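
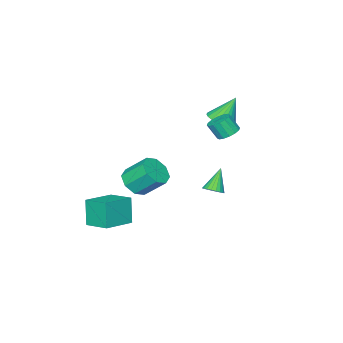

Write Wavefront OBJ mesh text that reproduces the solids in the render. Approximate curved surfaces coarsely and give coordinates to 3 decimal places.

v 1.748 -1.224 -1.768
v 2.468 -0.519 -2.128
v 1.912 0.69 -0.872
v 1.192 -0.016 -0.512
v 1.747 -0.454 -2.51
v 1.191 0.755 -1.254
v 1.026 -0.84 -2.458
v 0.47 0.369 -1.202
v 0.729 -1.451 -2.001
v 0.173 -0.242 -0.745
v 1.028 -1.93 -1.408
v 0.472 -0.721 -0.152
v 1.749 -1.995 -1.026
v 1.193 -0.786 0.23
v 2.47 -1.609 -1.078
v 1.914 -0.4 0.178
v 2.767 -0.998 -1.535
v 2.211 0.211 -0.279
v -0.694 3.84 3.333
v -0.172 3.462 2.969
v 0.116 2.922 3.943
v -0.406 3.3 4.307
v 0.004 3.779 3.093
v 0.291 3.239 4.067
v -0.008 4.112 3.282
v 0.28 3.572 4.255
v -0.203 4.373 3.484
v 0.085 3.833 4.457
v -0.529 4.491 3.646
v -0.242 3.95 4.619
v -0.9 4.434 3.724
v -0.613 3.894 4.697
v -1.216 4.218 3.697
v -0.928 3.678 4.671
v -1.391 3.901 3.573
v -1.104 3.361 4.547
v -1.38 3.568 3.385
v -1.092 3.028 4.358
v -1.185 3.307 3.183
v -0.897 2.767 4.156
v -0.858 3.19 3.021
v -0.571 2.649 3.994
v -0.487 3.246 2.943
v -0.2 2.706 3.916
v 0.118 3.449 -1.211
v 0.537 2.978 -1.017
v -0.818 3.171 0.131
v 0.643 3.201 -0.897
v 0.657 3.467 -0.831
v 0.579 3.73 -0.831
v 0.421 3.945 -0.897
v 0.21 4.073 -1.017
v -0.016 4.094 -1.171
v -0.219 4.004 -1.331
v -0.364 3.817 -1.471
v -0.426 3.567 -1.566
v -0.393 3.297 -1.599
v -0.272 3.052 -1.566
v -0.084 2.877 -1.471
v 0.139 2.801 -1.331
v 0.359 2.836 -1.17
v -2.816 1.323 2.639
v -2.203 2.047 2.7
v -3.544 1.797 4.341
v -2.512 2.215 2.521
v -2.874 2.23 2.362
v -3.225 2.088 2.251
v -3.506 1.813 2.208
v -3.667 1.454 2.239
v -3.682 1.072 2.339
v -3.546 0.734 2.491
v -3.285 0.497 2.669
v -2.942 0.403 2.842
v -2.578 0.469 2.979
v -2.254 0.682 3.058
v -2.028 1.006 3.065
v -1.938 1.384 2.998
v -2 1.753 2.869
v 2.724 -2.183 -4.925
v 2.334 -2.634 -3.184
v 2.645 -0.574 -4.526
v 2.255 -1.025 -2.785
v 4.745 -2.195 -4.475
v 4.355 -2.646 -2.734
v 4.666 -0.586 -4.076
v 4.276 -1.037 -2.335
f 2 1 5
f 2 5 3
f 3 5 6
f 3 6 4
f 5 1 7
f 5 7 6
f 6 7 8
f 6 8 4
f 7 1 9
f 7 9 8
f 8 9 10
f 8 10 4
f 9 1 11
f 9 11 10
f 10 11 12
f 10 12 4
f 11 1 13
f 11 13 12
f 12 13 14
f 12 14 4
f 13 1 15
f 13 15 14
f 14 15 16
f 14 16 4
f 15 1 17
f 15 17 16
f 16 17 18
f 16 18 4
f 17 1 2
f 17 2 18
f 18 2 3
f 18 3 4
f 20 19 23
f 20 23 21
f 21 23 24
f 21 24 22
f 23 19 25
f 23 25 24
f 24 25 26
f 24 26 22
f 25 19 27
f 25 27 26
f 26 27 28
f 26 28 22
f 27 19 29
f 27 29 28
f 28 29 30
f 28 30 22
f 29 19 31
f 29 31 30
f 30 31 32
f 30 32 22
f 31 19 33
f 31 33 32
f 32 33 34
f 32 34 22
f 33 19 35
f 33 35 34
f 34 35 36
f 34 36 22
f 35 19 37
f 35 37 36
f 36 37 38
f 36 38 22
f 37 19 39
f 37 39 38
f 38 39 40
f 38 40 22
f 39 19 41
f 39 41 40
f 40 41 42
f 40 42 22
f 41 19 43
f 41 43 42
f 42 43 44
f 42 44 22
f 43 19 20
f 43 20 44
f 44 20 21
f 44 21 22
f 46 45 48
f 46 48 47
f 48 45 49
f 48 49 47
f 49 45 50
f 49 50 47
f 50 45 51
f 50 51 47
f 51 45 52
f 51 52 47
f 52 45 53
f 52 53 47
f 53 45 54
f 53 54 47
f 54 45 55
f 54 55 47
f 55 45 56
f 55 56 47
f 56 45 57
f 56 57 47
f 57 45 58
f 57 58 47
f 58 45 59
f 58 59 47
f 59 45 60
f 59 60 47
f 60 45 61
f 60 61 47
f 61 45 46
f 61 46 47
f 63 62 65
f 63 65 64
f 65 62 66
f 65 66 64
f 66 62 67
f 66 67 64
f 67 62 68
f 67 68 64
f 68 62 69
f 68 69 64
f 69 62 70
f 69 70 64
f 70 62 71
f 70 71 64
f 71 62 72
f 71 72 64
f 72 62 73
f 72 73 64
f 73 62 74
f 73 74 64
f 74 62 75
f 74 75 64
f 75 62 76
f 75 76 64
f 76 62 77
f 76 77 64
f 77 62 78
f 77 78 64
f 78 62 63
f 78 63 64
f 80 82 79
f 83 80 79
f 79 82 81
f 81 83 79
f 80 86 82
f 84 80 83
f 84 86 80
f 82 86 81
f 85 83 81
f 81 86 85
f 85 84 83
f 86 84 85



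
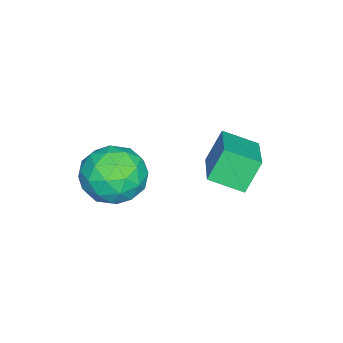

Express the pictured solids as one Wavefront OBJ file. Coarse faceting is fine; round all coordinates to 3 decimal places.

v 1.503 0.494 3.665
v 1.945 0.772 2.777
v 1.935 -1.092 3.383
v 2.377 -0.814 2.495
v 2.795 -0.524 3.39
v 2.528 0.456 3.565
v 1.352 -0.776 2.595
v 1.085 0.204 2.77
v 1.851 -0.013 2.115
v 2.743 0.143 2.607
v 1.137 -0.463 3.553
v 2.029 -0.307 4.045
v 1.686 0.772 3.246
v 2.194 -1.092 2.914
v 2.44 -0.922 3.441
v 2.699 -0.758 2.918
v 2.029 0.586 3.709
v 2.288 0.75 3.187
v 2.788 -0.012 3.548
v 1.592 -1.07 2.973
v 1.851 -0.906 2.451
v 1.181 0.438 3.242
v 1.44 0.602 2.719
v 1.092 -0.308 2.612
v 1.89 0.474 2.335
v 2.144 -0.457 2.169
v 1.542 -0.435 2.228
v 1.385 0.141 2.33
v 2.415 0.566 2.624
v 2.669 -0.366 2.458
v 2.915 -0.196 2.984
v 2.758 0.38 3.087
v 2.36 0.105 2.235
v 1.211 0.046 3.702
v 1.465 -0.886 3.536
v 1.122 -0.7 3.073
v 0.965 -0.124 3.176
v 1.736 0.137 3.991
v 1.99 -0.794 3.825
v 2.495 -0.461 3.83
v 2.338 0.115 3.932
v 1.52 -0.425 3.925
v -0.646 1.576 2.194
v -1.152 1.885 3.179
v -0.878 2.601 1.753
v -1.384 2.911 2.738
v 0.964 2.209 2.822
v 0.458 2.519 3.807
v 0.732 3.235 2.381
v 0.226 3.544 3.366
f 1 38 17
f 38 12 41
f 17 41 6
f 38 41 17
f 1 17 13
f 17 6 18
f 13 18 2
f 17 18 13
f 1 13 22
f 13 2 23
f 22 23 8
f 13 23 22
f 1 22 34
f 22 8 37
f 34 37 11
f 22 37 34
f 1 34 38
f 34 11 42
f 38 42 12
f 34 42 38
f 2 18 29
f 18 6 32
f 29 32 10
f 18 32 29
f 6 41 19
f 41 12 40
f 19 40 5
f 41 40 19
f 12 42 39
f 42 11 35
f 39 35 3
f 42 35 39
f 11 37 36
f 37 8 24
f 36 24 7
f 37 24 36
f 8 23 28
f 23 2 25
f 28 25 9
f 23 25 28
f 4 30 16
f 30 10 31
f 16 31 5
f 30 31 16
f 4 16 14
f 16 5 15
f 14 15 3
f 16 15 14
f 4 14 21
f 14 3 20
f 21 20 7
f 14 20 21
f 4 21 26
f 21 7 27
f 26 27 9
f 21 27 26
f 4 26 30
f 26 9 33
f 30 33 10
f 26 33 30
f 5 31 19
f 31 10 32
f 19 32 6
f 31 32 19
f 3 15 39
f 15 5 40
f 39 40 12
f 15 40 39
f 7 20 36
f 20 3 35
f 36 35 11
f 20 35 36
f 9 27 28
f 27 7 24
f 28 24 8
f 27 24 28
f 10 33 29
f 33 9 25
f 29 25 2
f 33 25 29
f 44 46 43
f 47 44 43
f 43 46 45
f 45 47 43
f 44 50 46
f 48 44 47
f 48 50 44
f 46 50 45
f 49 47 45
f 45 50 49
f 49 48 47
f 50 48 49



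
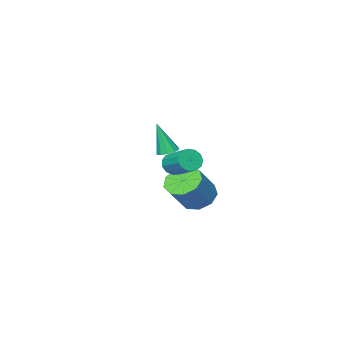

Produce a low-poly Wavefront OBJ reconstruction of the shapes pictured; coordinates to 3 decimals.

v 2.313 2.26 2.954
v 2.571 2.505 2.434
v 2.665 3.786 3.086
v 2.407 3.54 3.606
v 2.22 2.548 2.402
v 2.314 3.828 3.054
v 1.899 2.499 2.544
v 1.993 3.779 3.196
v 1.709 2.374 2.817
v 1.803 3.655 3.469
v 1.711 2.213 3.133
v 1.805 3.493 3.785
v 1.904 2.067 3.393
v 1.998 3.347 4.045
v 2.227 1.982 3.513
v 2.321 3.262 4.165
v 2.577 1.985 3.456
v 2.672 3.265 4.107
v 2.844 2.076 3.239
v 2.938 3.356 3.891
v 2.942 2.225 2.932
v 3.036 3.505 3.584
v 2.84 2.385 2.632
v 2.934 3.665 3.284
v -1.429 -3.219 1.264
v -1.078 -2.761 1.32
v -1.111 -3.681 3.016
v -1.41 -2.658 1.408
v -1.749 -2.769 1.44
v -1.966 -3.052 1.405
v -1.978 -3.399 1.316
v -1.78 -3.678 1.207
v -1.448 -3.781 1.119
v -1.109 -3.67 1.087
v -0.892 -3.387 1.122
v -0.88 -3.04 1.211
v -0.327 0.571 -0.163
v 0.389 0.626 -0.8
v 1.543 0.964 0.526
v 0.827 0.909 1.163
v 0.118 1.218 -0.715
v 1.272 1.556 0.611
v -0.362 1.508 -0.371
v 0.793 1.845 0.954
v -0.825 1.359 0.07
v 0.33 1.696 1.395
v -1.055 0.841 0.402
v 0.099 1.179 1.728
v -0.945 0.197 0.47
v 0.21 0.535 1.796
v -0.545 -0.272 0.242
v 0.609 0.066 1.568
v -0.044 -0.346 -0.176
v 1.11 -0.008 1.15
v 0.325 0.008 -0.587
v 1.479 0.346 0.739
f 2 1 5
f 2 5 3
f 3 5 6
f 3 6 4
f 5 1 7
f 5 7 6
f 6 7 8
f 6 8 4
f 7 1 9
f 7 9 8
f 8 9 10
f 8 10 4
f 9 1 11
f 9 11 10
f 10 11 12
f 10 12 4
f 11 1 13
f 11 13 12
f 12 13 14
f 12 14 4
f 13 1 15
f 13 15 14
f 14 15 16
f 14 16 4
f 15 1 17
f 15 17 16
f 16 17 18
f 16 18 4
f 17 1 19
f 17 19 18
f 18 19 20
f 18 20 4
f 19 1 21
f 19 21 20
f 20 21 22
f 20 22 4
f 21 1 23
f 21 23 22
f 22 23 24
f 22 24 4
f 23 1 2
f 23 2 24
f 24 2 3
f 24 3 4
f 26 25 28
f 26 28 27
f 28 25 29
f 28 29 27
f 29 25 30
f 29 30 27
f 30 25 31
f 30 31 27
f 31 25 32
f 31 32 27
f 32 25 33
f 32 33 27
f 33 25 34
f 33 34 27
f 34 25 35
f 34 35 27
f 35 25 36
f 35 36 27
f 36 25 26
f 36 26 27
f 38 37 41
f 38 41 39
f 39 41 42
f 39 42 40
f 41 37 43
f 41 43 42
f 42 43 44
f 42 44 40
f 43 37 45
f 43 45 44
f 44 45 46
f 44 46 40
f 45 37 47
f 45 47 46
f 46 47 48
f 46 48 40
f 47 37 49
f 47 49 48
f 48 49 50
f 48 50 40
f 49 37 51
f 49 51 50
f 50 51 52
f 50 52 40
f 51 37 53
f 51 53 52
f 52 53 54
f 52 54 40
f 53 37 55
f 53 55 54
f 54 55 56
f 54 56 40
f 55 37 38
f 55 38 56
f 56 38 39
f 56 39 40



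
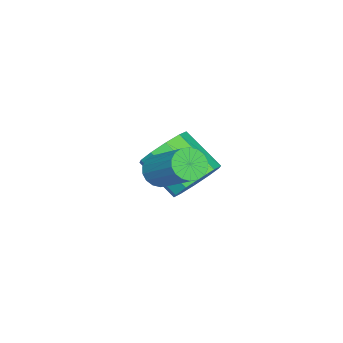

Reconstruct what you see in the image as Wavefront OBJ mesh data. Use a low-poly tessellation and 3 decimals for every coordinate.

v 3.469 -2.643 1.538
v 3.97 -2.964 1.608
v 4.673 -1.619 2.752
v 4.171 -1.297 2.682
v 4.026 -2.813 1.396
v 4.729 -1.467 2.539
v 3.972 -2.627 1.211
v 4.674 -1.282 2.355
v 3.817 -2.445 1.092
v 4.52 -1.1 2.235
v 3.594 -2.302 1.061
v 4.297 -0.957 2.204
v 3.346 -2.226 1.124
v 4.049 -0.881 2.267
v 3.122 -2.233 1.27
v 3.825 -0.888 2.413
v 2.967 -2.321 1.468
v 3.67 -0.976 2.612
v 2.911 -2.473 1.681
v 3.614 -1.127 2.824
v 2.966 -2.658 1.865
v 3.668 -1.313 3.009
v 3.12 -2.84 1.985
v 3.823 -1.495 3.128
v 3.343 -2.983 2.016
v 4.046 -1.638 3.159
v 3.591 -3.059 1.953
v 4.294 -1.714 3.096
v 3.815 -3.052 1.807
v 4.518 -1.707 2.95
v 0.812 -2.775 -0.609
v 1.382 -2.371 0.05
v 1.138 -3.721 1.087
v 0.568 -4.125 0.429
v 0.826 -2.192 0.153
v 0.583 -3.542 1.191
v 0.265 -2.235 -0.034
v 0.021 -3.585 1.004
v -0.088 -2.484 -0.441
v -0.331 -3.834 0.597
v -0.097 -2.845 -0.912
v -0.34 -4.195 0.126
v 0.242 -3.179 -1.267
v -0.002 -4.529 -0.23
v 0.797 -3.358 -1.371
v 0.554 -4.708 -0.333
v 1.359 -3.315 -1.184
v 1.115 -4.665 -0.146
v 1.711 -3.066 -0.777
v 1.468 -4.416 0.261
v 1.72 -2.705 -0.306
v 1.477 -4.055 0.732
f 2 1 5
f 2 5 3
f 3 5 6
f 3 6 4
f 5 1 7
f 5 7 6
f 6 7 8
f 6 8 4
f 7 1 9
f 7 9 8
f 8 9 10
f 8 10 4
f 9 1 11
f 9 11 10
f 10 11 12
f 10 12 4
f 11 1 13
f 11 13 12
f 12 13 14
f 12 14 4
f 13 1 15
f 13 15 14
f 14 15 16
f 14 16 4
f 15 1 17
f 15 17 16
f 16 17 18
f 16 18 4
f 17 1 19
f 17 19 18
f 18 19 20
f 18 20 4
f 19 1 21
f 19 21 20
f 20 21 22
f 20 22 4
f 21 1 23
f 21 23 22
f 22 23 24
f 22 24 4
f 23 1 25
f 23 25 24
f 24 25 26
f 24 26 4
f 25 1 27
f 25 27 26
f 26 27 28
f 26 28 4
f 27 1 29
f 27 29 28
f 28 29 30
f 28 30 4
f 29 1 2
f 29 2 30
f 30 2 3
f 30 3 4
f 32 31 35
f 32 35 33
f 33 35 36
f 33 36 34
f 35 31 37
f 35 37 36
f 36 37 38
f 36 38 34
f 37 31 39
f 37 39 38
f 38 39 40
f 38 40 34
f 39 31 41
f 39 41 40
f 40 41 42
f 40 42 34
f 41 31 43
f 41 43 42
f 42 43 44
f 42 44 34
f 43 31 45
f 43 45 44
f 44 45 46
f 44 46 34
f 45 31 47
f 45 47 46
f 46 47 48
f 46 48 34
f 47 31 49
f 47 49 48
f 48 49 50
f 48 50 34
f 49 31 51
f 49 51 50
f 50 51 52
f 50 52 34
f 51 31 32
f 51 32 52
f 52 32 33
f 52 33 34



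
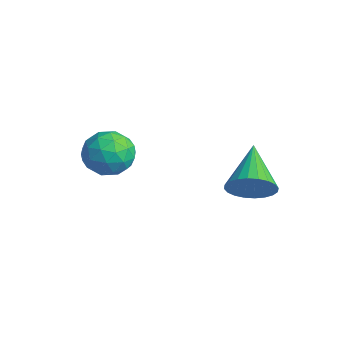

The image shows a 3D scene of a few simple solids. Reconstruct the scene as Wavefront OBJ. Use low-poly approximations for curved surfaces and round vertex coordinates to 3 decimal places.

v 0.58 -2.03 -3.363
v 1.43 -2.492 -3.22
v -0.15 -3.088 -2.44
v 0.7 -3.55 -2.297
v 0.555 -2.662 -1.913
v 1.006 -2.009 -2.483
v 0.274 -3.571 -3.177
v 0.725 -2.918 -3.747
v 1.241 -3.445 -3.105
v 1.415 -2.883 -2.324
v -0.135 -2.697 -3.336
v 0.039 -2.135 -2.555
v 1.069 -2.169 -3.373
v 0.211 -3.411 -2.287
v 0.126 -2.89 -2.062
v 0.625 -3.161 -1.977
v 0.82 -1.884 -2.94
v 1.32 -2.156 -2.856
v 0.805 -2.255 -2.087
v -0.04 -3.424 -2.804
v 0.46 -3.696 -2.72
v 0.655 -2.419 -3.683
v 1.154 -2.69 -3.598
v 0.475 -3.325 -3.573
v 1.457 -3 -3.221
v 1.028 -3.621 -2.678
v 0.778 -3.634 -3.195
v 1.043 -3.25 -3.531
v 1.56 -2.67 -2.762
v 1.13 -3.291 -2.219
v 1.045 -2.769 -1.993
v 1.311 -2.385 -2.329
v 1.448 -3.229 -2.694
v 0.15 -2.289 -3.441
v -0.28 -2.91 -2.898
v -0.031 -3.195 -3.331
v 0.235 -2.811 -3.667
v 0.252 -1.959 -2.982
v -0.177 -2.58 -2.439
v 0.237 -2.33 -2.129
v 0.502 -1.946 -2.465
v -0.168 -2.351 -2.966
v 4.61 0.396 -3.12
v 5.08 0.383 -2.376
v 3.15 1.284 -2.18
v 5.177 0.684 -2.51
v 5.187 0.941 -2.738
v 5.109 1.115 -3.023
v 4.955 1.18 -3.323
v 4.749 1.125 -3.592
v 4.522 0.96 -3.79
v 4.308 0.709 -3.885
v 4.14 0.41 -3.863
v 4.044 0.109 -3.729
v 4.034 -0.148 -3.502
v 4.112 -0.322 -3.216
v 4.265 -0.387 -2.916
v 4.471 -0.333 -2.647
v 4.699 -0.167 -2.45
v 4.912 0.084 -2.354
f 1 38 17
f 38 12 41
f 17 41 6
f 38 41 17
f 1 17 13
f 17 6 18
f 13 18 2
f 17 18 13
f 1 13 22
f 13 2 23
f 22 23 8
f 13 23 22
f 1 22 34
f 22 8 37
f 34 37 11
f 22 37 34
f 1 34 38
f 34 11 42
f 38 42 12
f 34 42 38
f 2 18 29
f 18 6 32
f 29 32 10
f 18 32 29
f 6 41 19
f 41 12 40
f 19 40 5
f 41 40 19
f 12 42 39
f 42 11 35
f 39 35 3
f 42 35 39
f 11 37 36
f 37 8 24
f 36 24 7
f 37 24 36
f 8 23 28
f 23 2 25
f 28 25 9
f 23 25 28
f 4 30 16
f 30 10 31
f 16 31 5
f 30 31 16
f 4 16 14
f 16 5 15
f 14 15 3
f 16 15 14
f 4 14 21
f 14 3 20
f 21 20 7
f 14 20 21
f 4 21 26
f 21 7 27
f 26 27 9
f 21 27 26
f 4 26 30
f 26 9 33
f 30 33 10
f 26 33 30
f 5 31 19
f 31 10 32
f 19 32 6
f 31 32 19
f 3 15 39
f 15 5 40
f 39 40 12
f 15 40 39
f 7 20 36
f 20 3 35
f 36 35 11
f 20 35 36
f 9 27 28
f 27 7 24
f 28 24 8
f 27 24 28
f 10 33 29
f 33 9 25
f 29 25 2
f 33 25 29
f 44 43 46
f 44 46 45
f 46 43 47
f 46 47 45
f 47 43 48
f 47 48 45
f 48 43 49
f 48 49 45
f 49 43 50
f 49 50 45
f 50 43 51
f 50 51 45
f 51 43 52
f 51 52 45
f 52 43 53
f 52 53 45
f 53 43 54
f 53 54 45
f 54 43 55
f 54 55 45
f 55 43 56
f 55 56 45
f 56 43 57
f 56 57 45
f 57 43 58
f 57 58 45
f 58 43 59
f 58 59 45
f 59 43 60
f 59 60 45
f 60 43 44
f 60 44 45



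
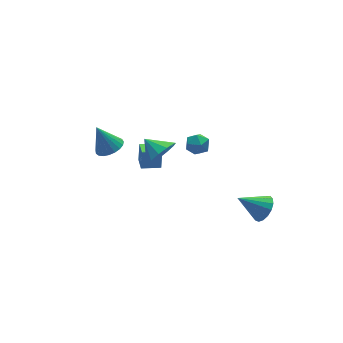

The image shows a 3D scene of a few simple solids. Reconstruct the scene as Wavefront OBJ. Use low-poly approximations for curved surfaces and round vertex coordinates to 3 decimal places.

v -3.221 1.151 0.635
v -2.488 1.554 0.718
v -3.699 1.709 2.145
v -2.688 1.796 0.565
v -2.979 1.927 0.424
v -3.313 1.924 0.32
v -3.63 1.787 0.27
v -3.877 1.54 0.283
v -4.01 1.226 0.357
v -4.007 0.898 0.479
v -3.867 0.615 0.628
v -3.616 0.424 0.778
v -3.297 0.359 0.904
v -2.964 0.43 0.982
v -2.676 0.627 1.001
v -2.482 0.913 0.957
v -2.416 1.241 0.856
v -0.463 0.426 -0.81
v 0.244 0.995 -1.413
v -0.877 1.574 -0.21
v -0.279 0.975 -1.734
v -0.861 0.779 -1.761
v -1.316 0.472 -1.487
v -1.501 0.15 -0.997
v -1.356 -0.085 -0.449
v -0.928 -0.157 -0.014
v -0.352 -0.044 0.167
v 0.189 0.217 0.039
v 0.522 0.546 -0.359
v 0.543 0.836 -0.9
v -0.477 2.802 -4.35
v -0.27 3.06 -3.176
v -0.116 3.781 -4.629
v 0.091 4.039 -3.455
v 0.589 2.381 -4.445
v 0.796 2.639 -3.271
v 0.95 3.36 -4.724
v 1.157 3.618 -3.55
v 1.768 1.489 -1.328
v 2.156 1.406 -1.997
v 1.964 0.274 -1.063
v 2.352 0.191 -1.732
v 2.657 0.615 -1.155
v 2.536 1.366 -1.319
v 1.584 0.314 -1.741
v 1.463 1.065 -1.905
v 2.043 0.68 -2.252
v 2.706 0.866 -1.89
v 1.414 0.814 -1.17
v 2.077 1 -0.808
v 3.281 -4.271 -3.376
v 3.827 -3.63 -3.12
v 2.019 -3.609 -2.344
v 3.634 -3.469 -3.459
v 3.361 -3.492 -3.778
v 3.069 -3.694 -4.006
v 2.826 -4.028 -4.089
v 2.687 -4.417 -4.009
v 2.685 -4.773 -3.784
v 2.819 -5.014 -3.465
v 3.059 -5.085 -3.126
v 3.35 -4.969 -2.845
v 3.625 -4.693 -2.685
v 3.821 -4.321 -2.683
v 3.894 -3.937 -2.84
f 2 1 4
f 2 4 3
f 4 1 5
f 4 5 3
f 5 1 6
f 5 6 3
f 6 1 7
f 6 7 3
f 7 1 8
f 7 8 3
f 8 1 9
f 8 9 3
f 9 1 10
f 9 10 3
f 10 1 11
f 10 11 3
f 11 1 12
f 11 12 3
f 12 1 13
f 12 13 3
f 13 1 14
f 13 14 3
f 14 1 15
f 14 15 3
f 15 1 16
f 15 16 3
f 16 1 17
f 16 17 3
f 17 1 2
f 17 2 3
f 19 18 21
f 19 21 20
f 21 18 22
f 21 22 20
f 22 18 23
f 22 23 20
f 23 18 24
f 23 24 20
f 24 18 25
f 24 25 20
f 25 18 26
f 25 26 20
f 26 18 27
f 26 27 20
f 27 18 28
f 27 28 20
f 28 18 29
f 28 29 20
f 29 18 30
f 29 30 20
f 30 18 19
f 30 19 20
f 32 34 31
f 35 32 31
f 31 34 33
f 33 35 31
f 32 38 34
f 36 32 35
f 36 38 32
f 34 38 33
f 37 35 33
f 33 38 37
f 37 36 35
f 38 36 37
f 39 50 44
f 39 44 40
f 39 40 46
f 39 46 49
f 39 49 50
f 40 44 48
f 44 50 43
f 50 49 41
f 49 46 45
f 46 40 47
f 42 48 43
f 42 43 41
f 42 41 45
f 42 45 47
f 42 47 48
f 43 48 44
f 41 43 50
f 45 41 49
f 47 45 46
f 48 47 40
f 52 51 54
f 52 54 53
f 54 51 55
f 54 55 53
f 55 51 56
f 55 56 53
f 56 51 57
f 56 57 53
f 57 51 58
f 57 58 53
f 58 51 59
f 58 59 53
f 59 51 60
f 59 60 53
f 60 51 61
f 60 61 53
f 61 51 62
f 61 62 53
f 62 51 63
f 62 63 53
f 63 51 64
f 63 64 53
f 64 51 65
f 64 65 53
f 65 51 52
f 65 52 53



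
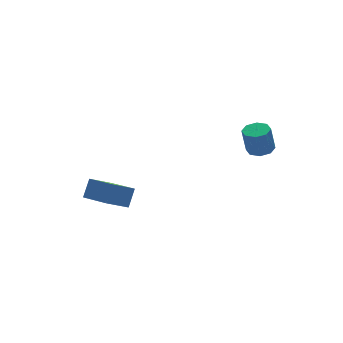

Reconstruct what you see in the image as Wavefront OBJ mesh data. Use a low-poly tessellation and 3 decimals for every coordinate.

v 2.458 -0.572 0.862
v 3.102 -0.848 0.976
v 2.846 -0.864 2.373
v 2.202 -0.588 2.258
v 3.104 -0.305 0.983
v 2.849 -0.321 2.379
v 2.728 0.082 0.918
v 2.473 0.066 2.315
v 2.193 0.086 0.821
v 1.938 0.07 2.218
v 1.814 -0.296 0.747
v 1.558 -0.312 2.144
v 1.811 -0.839 0.741
v 1.556 -0.855 2.137
v 2.187 -1.226 0.805
v 1.932 -1.242 2.202
v 2.722 -1.23 0.902
v 2.467 -1.246 2.299
v -4.419 2.472 -3.642
v -3.939 2.984 -2.694
v -5.116 4.285 -4.267
v -4.635 4.797 -3.319
v -3.225 2.683 -4.361
v -2.744 3.195 -3.413
v -3.921 4.496 -4.986
v -3.441 5.008 -4.038
f 2 1 5
f 2 5 3
f 3 5 6
f 3 6 4
f 5 1 7
f 5 7 6
f 6 7 8
f 6 8 4
f 7 1 9
f 7 9 8
f 8 9 10
f 8 10 4
f 9 1 11
f 9 11 10
f 10 11 12
f 10 12 4
f 11 1 13
f 11 13 12
f 12 13 14
f 12 14 4
f 13 1 15
f 13 15 14
f 14 15 16
f 14 16 4
f 15 1 17
f 15 17 16
f 16 17 18
f 16 18 4
f 17 1 2
f 17 2 18
f 18 2 3
f 18 3 4
f 20 22 19
f 23 20 19
f 19 22 21
f 21 23 19
f 20 26 22
f 24 20 23
f 24 26 20
f 22 26 21
f 25 23 21
f 21 26 25
f 25 24 23
f 26 24 25



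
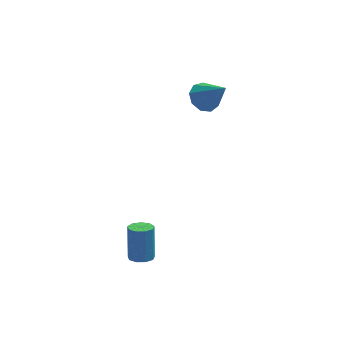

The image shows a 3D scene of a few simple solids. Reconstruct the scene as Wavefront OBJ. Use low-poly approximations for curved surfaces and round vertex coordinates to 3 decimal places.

v -3.456 -3.539 -3.619
v -2.941 -3.112 -3.828
v -2.85 -2.334 -2.009
v -3.364 -2.761 -1.801
v -3.366 -2.902 -3.896
v -3.275 -2.125 -2.077
v -3.833 -2.99 -3.835
v -3.742 -2.213 -2.016
v -4.123 -3.335 -3.673
v -4.032 -2.558 -1.854
v -4.101 -3.775 -3.486
v -4.01 -2.998 -1.667
v -3.777 -4.105 -3.361
v -3.685 -3.327 -1.543
v -3.302 -4.169 -3.358
v -3.211 -3.392 -1.539
v -2.9 -3.939 -3.476
v -2.808 -3.162 -1.657
v -2.757 -3.521 -3.662
v -2.666 -2.744 -1.843
v 0.905 3.762 2.459
v 1.623 3.508 1.858
v 1.875 2.758 4.041
v 1.762 4.091 2.143
v 1.499 4.52 2.576
v 0.959 4.594 2.954
v 0.394 4.279 3.1
v 0.068 3.722 2.946
v 0.134 3.184 2.564
v 0.561 2.916 2.133
v 1.149 3.044 1.854
f 2 1 5
f 2 5 3
f 3 5 6
f 3 6 4
f 5 1 7
f 5 7 6
f 6 7 8
f 6 8 4
f 7 1 9
f 7 9 8
f 8 9 10
f 8 10 4
f 9 1 11
f 9 11 10
f 10 11 12
f 10 12 4
f 11 1 13
f 11 13 12
f 12 13 14
f 12 14 4
f 13 1 15
f 13 15 14
f 14 15 16
f 14 16 4
f 15 1 17
f 15 17 16
f 16 17 18
f 16 18 4
f 17 1 19
f 17 19 18
f 18 19 20
f 18 20 4
f 19 1 2
f 19 2 20
f 20 2 3
f 20 3 4
f 22 21 24
f 22 24 23
f 24 21 25
f 24 25 23
f 25 21 26
f 25 26 23
f 26 21 27
f 26 27 23
f 27 21 28
f 27 28 23
f 28 21 29
f 28 29 23
f 29 21 30
f 29 30 23
f 30 21 31
f 30 31 23
f 31 21 22
f 31 22 23



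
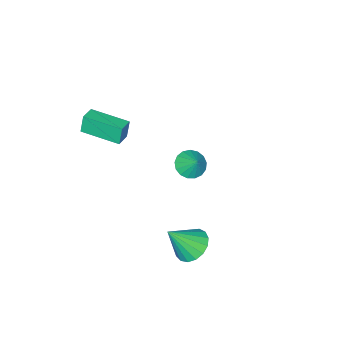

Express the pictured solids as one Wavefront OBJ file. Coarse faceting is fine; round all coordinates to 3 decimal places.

v -2.183 -1.755 -3.718
v -1.403 -2.066 -3.717
v -1.917 -1.085 -2.862
v -1.381 -1.753 -3.969
v -1.544 -1.441 -4.163
v -1.853 -1.2 -4.255
v -2.237 -1.087 -4.225
v -2.609 -1.127 -4.078
v -2.884 -1.311 -3.849
v -2.998 -1.596 -3.59
v -2.925 -1.918 -3.36
v -2.683 -2.203 -3.213
v -2.325 -2.385 -3.181
v -1.936 -2.423 -3.272
v -1.603 -2.308 -3.466
v 2.228 -4.43 1.25
v 2.029 -4.411 2.26
v 1.697 -2.476 1.108
v 1.498 -2.457 2.118
v 3.022 -4.203 1.402
v 2.823 -4.184 2.412
v 2.491 -2.249 1.26
v 2.292 -2.23 2.27
v 3.049 2.637 -2.965
v 3.847 3.075 -3.298
v 4.011 1.983 -1.515
v 3.651 3.395 -3.024
v 3.317 3.54 -2.737
v 2.921 3.479 -2.502
v 2.555 3.225 -2.373
v 2.301 2.836 -2.38
v 2.219 2.401 -2.521
v 2.327 2.021 -2.764
v 2.6 1.781 -3.053
v 2.976 1.738 -3.322
v 3.368 1.9 -3.51
v 3.688 2.231 -3.572
v 3.86 2.655 -3.496
f 2 1 4
f 2 4 3
f 4 1 5
f 4 5 3
f 5 1 6
f 5 6 3
f 6 1 7
f 6 7 3
f 7 1 8
f 7 8 3
f 8 1 9
f 8 9 3
f 9 1 10
f 9 10 3
f 10 1 11
f 10 11 3
f 11 1 12
f 11 12 3
f 12 1 13
f 12 13 3
f 13 1 14
f 13 14 3
f 14 1 15
f 14 15 3
f 15 1 2
f 15 2 3
f 17 19 16
f 20 17 16
f 16 19 18
f 18 20 16
f 17 23 19
f 21 17 20
f 21 23 17
f 19 23 18
f 22 20 18
f 18 23 22
f 22 21 20
f 23 21 22
f 25 24 27
f 25 27 26
f 27 24 28
f 27 28 26
f 28 24 29
f 28 29 26
f 29 24 30
f 29 30 26
f 30 24 31
f 30 31 26
f 31 24 32
f 31 32 26
f 32 24 33
f 32 33 26
f 33 24 34
f 33 34 26
f 34 24 35
f 34 35 26
f 35 24 36
f 35 36 26
f 36 24 37
f 36 37 26
f 37 24 38
f 37 38 26
f 38 24 25
f 38 25 26



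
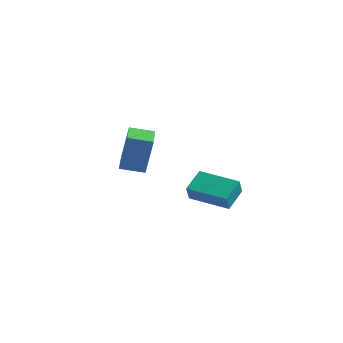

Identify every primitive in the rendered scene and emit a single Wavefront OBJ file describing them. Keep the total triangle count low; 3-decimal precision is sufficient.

v 0.923 -3.366 2.134
v 1.156 -3.85 2.93
v 0.776 -2.273 2.841
v 1.01 -2.757 3.636
v 2.83 -2.923 1.844
v 3.064 -3.407 2.639
v 2.684 -1.83 2.55
v 2.917 -2.314 3.346
v -3.24 -3.359 2.918
v -2.975 -3.085 4.83
v -4.508 -1.788 2.868
v -4.243 -1.514 4.781
v -2.297 -2.606 2.679
v -2.032 -2.332 4.592
v -3.565 -1.035 2.63
v -3.3 -0.761 4.542
f 2 4 1
f 5 2 1
f 1 4 3
f 3 5 1
f 2 8 4
f 6 2 5
f 6 8 2
f 4 8 3
f 7 5 3
f 3 8 7
f 7 6 5
f 8 6 7
f 10 12 9
f 13 10 9
f 9 12 11
f 11 13 9
f 10 16 12
f 14 10 13
f 14 16 10
f 12 16 11
f 15 13 11
f 11 16 15
f 15 14 13
f 16 14 15



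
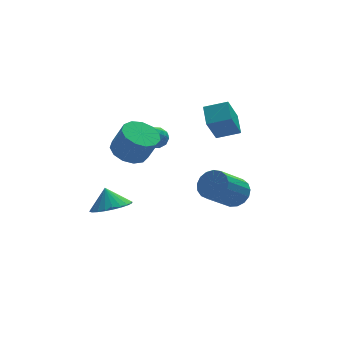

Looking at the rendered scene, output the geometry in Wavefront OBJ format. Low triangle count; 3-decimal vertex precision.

v -1.853 0.376 1.792
v -1.326 0.694 2.036
v -1.854 -0.274 2.644
v -1.327 0.044 2.888
v -1.915 0.348 2.862
v -1.914 0.75 2.335
v -1.266 -0.33 2.345
v -1.265 0.072 1.818
v -0.963 0.258 2.377
v -1.364 0.677 2.697
v -1.816 -0.257 1.983
v -2.217 0.162 2.303
v -1.589 0.592 1.839
v -1.591 -0.172 2.841
v -1.936 0.006 2.825
v -1.626 0.194 2.969
v -1.935 0.625 2.015
v -1.625 0.812 2.159
v -1.971 0.609 2.644
v -1.555 -0.392 2.521
v -1.245 -0.205 2.665
v -1.554 0.226 1.711
v -1.244 0.414 1.855
v -1.209 -0.189 2.036
v -1.066 0.523 2.183
v -1.067 0.14 2.684
v -1.031 -0.079 2.365
v -1.031 0.157 2.055
v -1.302 0.769 2.371
v -1.302 0.387 2.872
v -1.648 0.566 2.857
v -1.648 0.802 2.547
v -1.088 0.513 2.572
v -1.878 0.033 1.808
v -1.878 -0.349 2.309
v -1.532 -0.382 2.133
v -1.532 -0.146 1.823
v -2.113 0.28 1.996
v -2.114 -0.103 2.497
v -2.149 0.263 2.625
v -2.149 0.499 2.315
v -2.092 -0.093 2.108
v 0.918 0.258 2.795
v 2.043 -0.125 3.183
v 1.112 1.363 3.324
v 2.237 0.979 3.712
v 1.603 0.821 1.368
v 2.728 0.437 1.756
v 1.797 1.925 1.897
v 2.922 1.542 2.285
v -3.558 1.281 -2.856
v -2.528 1.604 -2.881
v -3.702 1.819 -1.804
v -2.72 1.926 -3.072
v -3.04 2.151 -3.231
v -3.438 2.243 -3.332
v -3.855 2.188 -3.361
v -4.227 1.995 -3.313
v -4.497 1.694 -3.195
v -4.624 1.329 -3.026
v -4.588 0.958 -2.831
v -4.396 0.635 -2.639
v -4.077 0.411 -2.481
v -3.678 0.319 -2.379
v -3.261 0.374 -2.35
v -2.89 0.566 -2.398
v -2.62 0.868 -2.516
v -2.493 1.232 -2.685
v -3.141 -0.661 2.244
v -2.685 -1.412 1.834
v -2.224 -1.871 3.185
v -2.679 -1.119 3.596
v -2.324 -1.003 1.849
v -1.862 -1.461 3.201
v -2.221 -0.485 1.99
v -1.76 -0.943 3.341
v -2.411 -0.023 2.211
v -1.949 -0.481 3.563
v -2.832 0.237 2.443
v -2.371 -0.221 3.795
v -3.352 0.212 2.612
v -2.89 -0.247 3.964
v -3.804 -0.091 2.664
v -3.342 -0.549 4.016
v -4.046 -0.574 2.583
v -3.584 -1.033 3.934
v -4 -1.085 2.394
v -3.539 -1.544 3.745
v -3.682 -1.461 2.157
v -3.22 -1.92 3.509
v -3.192 -1.583 1.949
v -2.73 -2.042 3.3
v 2.71 1.174 -2.984
v 3.221 1.449 -2.296
v 1.821 0.681 -0.948
v 1.31 0.406 -1.636
v 2.963 1.785 -2.373
v 1.562 1.017 -1.025
v 2.646 1.981 -2.59
v 1.246 1.213 -1.243
v 2.345 1.992 -2.897
v 0.944 1.224 -1.55
v 2.127 1.816 -3.225
v 0.726 1.047 -1.877
v 2.042 1.492 -3.496
v 0.642 0.724 -2.149
v 2.111 1.096 -3.651
v 0.711 0.328 -2.303
v 2.317 0.718 -3.653
v 0.917 -0.051 -2.305
v 2.613 0.444 -3.501
v 1.213 -0.324 -2.153
v 2.931 0.338 -3.231
v 1.531 -0.431 -1.883
v 3.199 0.423 -2.904
v 1.799 -0.346 -1.557
v 3.355 0.68 -2.596
v 1.954 -0.088 -1.248
v 3.363 1.051 -2.376
v 1.962 0.282 -1.029
f 1 38 17
f 38 12 41
f 17 41 6
f 38 41 17
f 1 17 13
f 17 6 18
f 13 18 2
f 17 18 13
f 1 13 22
f 13 2 23
f 22 23 8
f 13 23 22
f 1 22 34
f 22 8 37
f 34 37 11
f 22 37 34
f 1 34 38
f 34 11 42
f 38 42 12
f 34 42 38
f 2 18 29
f 18 6 32
f 29 32 10
f 18 32 29
f 6 41 19
f 41 12 40
f 19 40 5
f 41 40 19
f 12 42 39
f 42 11 35
f 39 35 3
f 42 35 39
f 11 37 36
f 37 8 24
f 36 24 7
f 37 24 36
f 8 23 28
f 23 2 25
f 28 25 9
f 23 25 28
f 4 30 16
f 30 10 31
f 16 31 5
f 30 31 16
f 4 16 14
f 16 5 15
f 14 15 3
f 16 15 14
f 4 14 21
f 14 3 20
f 21 20 7
f 14 20 21
f 4 21 26
f 21 7 27
f 26 27 9
f 21 27 26
f 4 26 30
f 26 9 33
f 30 33 10
f 26 33 30
f 5 31 19
f 31 10 32
f 19 32 6
f 31 32 19
f 3 15 39
f 15 5 40
f 39 40 12
f 15 40 39
f 7 20 36
f 20 3 35
f 36 35 11
f 20 35 36
f 9 27 28
f 27 7 24
f 28 24 8
f 27 24 28
f 10 33 29
f 33 9 25
f 29 25 2
f 33 25 29
f 44 46 43
f 47 44 43
f 43 46 45
f 45 47 43
f 44 50 46
f 48 44 47
f 48 50 44
f 46 50 45
f 49 47 45
f 45 50 49
f 49 48 47
f 50 48 49
f 52 51 54
f 52 54 53
f 54 51 55
f 54 55 53
f 55 51 56
f 55 56 53
f 56 51 57
f 56 57 53
f 57 51 58
f 57 58 53
f 58 51 59
f 58 59 53
f 59 51 60
f 59 60 53
f 60 51 61
f 60 61 53
f 61 51 62
f 61 62 53
f 62 51 63
f 62 63 53
f 63 51 64
f 63 64 53
f 64 51 65
f 64 65 53
f 65 51 66
f 65 66 53
f 66 51 67
f 66 67 53
f 67 51 68
f 67 68 53
f 68 51 52
f 68 52 53
f 70 69 73
f 70 73 71
f 71 73 74
f 71 74 72
f 73 69 75
f 73 75 74
f 74 75 76
f 74 76 72
f 75 69 77
f 75 77 76
f 76 77 78
f 76 78 72
f 77 69 79
f 77 79 78
f 78 79 80
f 78 80 72
f 79 69 81
f 79 81 80
f 80 81 82
f 80 82 72
f 81 69 83
f 81 83 82
f 82 83 84
f 82 84 72
f 83 69 85
f 83 85 84
f 84 85 86
f 84 86 72
f 85 69 87
f 85 87 86
f 86 87 88
f 86 88 72
f 87 69 89
f 87 89 88
f 88 89 90
f 88 90 72
f 89 69 91
f 89 91 90
f 90 91 92
f 90 92 72
f 91 69 70
f 91 70 92
f 92 70 71
f 92 71 72
f 94 93 97
f 94 97 95
f 95 97 98
f 95 98 96
f 97 93 99
f 97 99 98
f 98 99 100
f 98 100 96
f 99 93 101
f 99 101 100
f 100 101 102
f 100 102 96
f 101 93 103
f 101 103 102
f 102 103 104
f 102 104 96
f 103 93 105
f 103 105 104
f 104 105 106
f 104 106 96
f 105 93 107
f 105 107 106
f 106 107 108
f 106 108 96
f 107 93 109
f 107 109 108
f 108 109 110
f 108 110 96
f 109 93 111
f 109 111 110
f 110 111 112
f 110 112 96
f 111 93 113
f 111 113 112
f 112 113 114
f 112 114 96
f 113 93 115
f 113 115 114
f 114 115 116
f 114 116 96
f 115 93 117
f 115 117 116
f 116 117 118
f 116 118 96
f 117 93 119
f 117 119 118
f 118 119 120
f 118 120 96
f 119 93 94
f 119 94 120
f 120 94 95
f 120 95 96



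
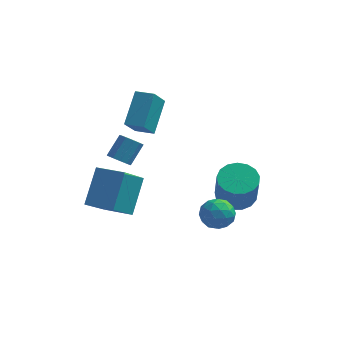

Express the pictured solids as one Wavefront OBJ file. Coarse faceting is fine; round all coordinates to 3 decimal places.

v -2.509 -3.5 -0.988
v -2.238 -2.052 0.632
v -1.91 -1.988 -2.44
v -1.639 -0.54 -0.82
v -1.041 -3.94 -0.84
v -0.77 -2.492 0.78
v -0.442 -2.428 -2.292
v -0.171 -0.98 -0.672
v 3.893 2.004 -3.578
v 4.724 1.444 -3.926
v 4.937 0.596 -2.049
v 4.107 1.156 -1.702
v 4.93 1.875 -3.754
v 5.144 1.027 -1.878
v 4.9 2.335 -3.543
v 5.113 1.487 -1.667
v 4.638 2.719 -3.34
v 4.852 1.871 -1.463
v 4.206 2.94 -3.191
v 4.42 2.092 -1.315
v 3.702 2.946 -3.131
v 3.916 2.098 -1.254
v 3.242 2.736 -3.173
v 3.456 1.888 -1.297
v 2.931 2.359 -3.308
v 3.145 1.511 -1.432
v 2.841 1.9 -3.505
v 3.054 1.052 -1.629
v 2.991 1.465 -3.719
v 3.205 0.617 -1.843
v 3.348 1.154 -3.9
v 3.562 0.306 -2.024
v 3.83 1.037 -4.008
v 4.044 0.189 -2.132
v 4.327 1.142 -4.017
v 4.54 0.294 -2.141
v -0.911 0.767 1.44
v -1.246 -0.182 2.538
v -0.66 2.268 2.814
v -0.996 1.318 3.912
v 0.076 0.522 1.528
v -0.26 -0.428 2.626
v 0.326 2.022 2.902
v -0.009 1.073 4
v 3.114 0.02 -2.821
v 3.643 -0.241 -3.562
v 3.137 -1.419 -2.298
v 3.666 -1.68 -3.039
v 4.032 -1.12 -2.369
v 4.018 -0.23 -2.693
v 2.762 -1.43 -3.167
v 2.748 -0.54 -3.491
v 3.426 -1.137 -3.775
v 4.21 -0.945 -3.282
v 2.57 -0.715 -2.578
v 3.354 -0.523 -2.085
v 3.377 0.016 -3.237
v 3.403 -1.676 -2.623
v 3.618 -1.347 -2.229
v 3.929 -1.5 -2.664
v 3.597 0.022 -2.727
v 3.908 -0.131 -3.162
v 4.136 -0.648 -2.461
v 2.872 -1.529 -2.698
v 3.183 -1.682 -3.133
v 2.851 -0.16 -3.196
v 3.162 -0.313 -3.631
v 2.644 -1.012 -3.399
v 3.56 -0.664 -3.798
v 3.573 -1.51 -3.491
v 3.042 -1.363 -3.566
v 3.034 -0.84 -3.756
v 4.021 -0.551 -3.508
v 4.034 -1.397 -3.201
v 4.249 -1.068 -2.807
v 4.241 -0.545 -2.997
v 3.893 -1.078 -3.634
v 2.746 -0.263 -2.659
v 2.759 -1.109 -2.352
v 2.539 -1.115 -2.863
v 2.531 -0.592 -3.053
v 3.207 -0.15 -2.369
v 3.22 -0.996 -2.062
v 3.746 -0.82 -2.104
v 3.738 -0.297 -2.294
v 2.887 -0.582 -2.226
v -1.657 0.347 -0.514
v -1.152 -0.062 -0.404
v -0.677 0.783 0.564
v -1.183 1.193 0.454
v -1.038 0.204 -0.692
v -0.564 1.049 0.276
v -1.161 0.524 -0.912
v -0.687 1.37 0.056
v -1.474 0.778 -0.98
v -0.999 1.623 -0.012
v -1.857 0.867 -0.87
v -1.382 1.712 0.098
v -2.163 0.757 -0.624
v -1.688 1.602 0.344
v -2.276 0.491 -0.336
v -1.802 1.336 0.632
v -2.153 0.17 -0.116
v -1.679 1.016 0.852
v -1.841 -0.083 -0.048
v -1.366 0.762 0.92
v -1.458 -0.172 -0.158
v -0.983 0.673 0.81
f 2 4 1
f 5 2 1
f 1 4 3
f 3 5 1
f 2 8 4
f 6 2 5
f 6 8 2
f 4 8 3
f 7 5 3
f 3 8 7
f 7 6 5
f 8 6 7
f 10 9 13
f 10 13 11
f 11 13 14
f 11 14 12
f 13 9 15
f 13 15 14
f 14 15 16
f 14 16 12
f 15 9 17
f 15 17 16
f 16 17 18
f 16 18 12
f 17 9 19
f 17 19 18
f 18 19 20
f 18 20 12
f 19 9 21
f 19 21 20
f 20 21 22
f 20 22 12
f 21 9 23
f 21 23 22
f 22 23 24
f 22 24 12
f 23 9 25
f 23 25 24
f 24 25 26
f 24 26 12
f 25 9 27
f 25 27 26
f 26 27 28
f 26 28 12
f 27 9 29
f 27 29 28
f 28 29 30
f 28 30 12
f 29 9 31
f 29 31 30
f 30 31 32
f 30 32 12
f 31 9 33
f 31 33 32
f 32 33 34
f 32 34 12
f 33 9 35
f 33 35 34
f 34 35 36
f 34 36 12
f 35 9 10
f 35 10 36
f 36 10 11
f 36 11 12
f 38 40 37
f 41 38 37
f 37 40 39
f 39 41 37
f 38 44 40
f 42 38 41
f 42 44 38
f 40 44 39
f 43 41 39
f 39 44 43
f 43 42 41
f 44 42 43
f 45 82 61
f 82 56 85
f 61 85 50
f 82 85 61
f 45 61 57
f 61 50 62
f 57 62 46
f 61 62 57
f 45 57 66
f 57 46 67
f 66 67 52
f 57 67 66
f 45 66 78
f 66 52 81
f 78 81 55
f 66 81 78
f 45 78 82
f 78 55 86
f 82 86 56
f 78 86 82
f 46 62 73
f 62 50 76
f 73 76 54
f 62 76 73
f 50 85 63
f 85 56 84
f 63 84 49
f 85 84 63
f 56 86 83
f 86 55 79
f 83 79 47
f 86 79 83
f 55 81 80
f 81 52 68
f 80 68 51
f 81 68 80
f 52 67 72
f 67 46 69
f 72 69 53
f 67 69 72
f 48 74 60
f 74 54 75
f 60 75 49
f 74 75 60
f 48 60 58
f 60 49 59
f 58 59 47
f 60 59 58
f 48 58 65
f 58 47 64
f 65 64 51
f 58 64 65
f 48 65 70
f 65 51 71
f 70 71 53
f 65 71 70
f 48 70 74
f 70 53 77
f 74 77 54
f 70 77 74
f 49 75 63
f 75 54 76
f 63 76 50
f 75 76 63
f 47 59 83
f 59 49 84
f 83 84 56
f 59 84 83
f 51 64 80
f 64 47 79
f 80 79 55
f 64 79 80
f 53 71 72
f 71 51 68
f 72 68 52
f 71 68 72
f 54 77 73
f 77 53 69
f 73 69 46
f 77 69 73
f 88 87 91
f 88 91 89
f 89 91 92
f 89 92 90
f 91 87 93
f 91 93 92
f 92 93 94
f 92 94 90
f 93 87 95
f 93 95 94
f 94 95 96
f 94 96 90
f 95 87 97
f 95 97 96
f 96 97 98
f 96 98 90
f 97 87 99
f 97 99 98
f 98 99 100
f 98 100 90
f 99 87 101
f 99 101 100
f 100 101 102
f 100 102 90
f 101 87 103
f 101 103 102
f 102 103 104
f 102 104 90
f 103 87 105
f 103 105 104
f 104 105 106
f 104 106 90
f 105 87 107
f 105 107 106
f 106 107 108
f 106 108 90
f 107 87 88
f 107 88 108
f 108 88 89
f 108 89 90



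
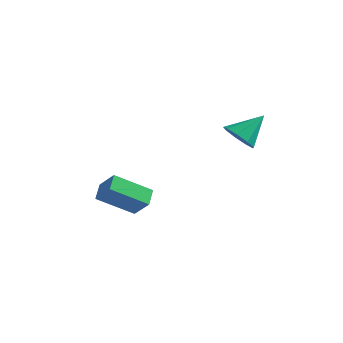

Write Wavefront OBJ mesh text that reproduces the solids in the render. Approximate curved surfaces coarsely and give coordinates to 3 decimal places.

v -1.302 -2.586 -4.528
v -2.604 -3.729 -3.45
v -1.619 -1.778 -4.052
v -2.92 -2.92 -2.975
v -0.42 -2.76 -3.645
v -1.721 -3.902 -2.568
v -0.736 -1.951 -3.17
v -2.038 -3.094 -2.092
v 3.563 -1.879 1.054
v 4.074 -1.542 0.422
v 4.177 -0.801 2.126
v 3.546 -1.254 0.435
v 3.026 -1.259 0.737
v 2.757 -1.553 1.188
v 2.865 -2.001 1.576
v 3.3 -2.391 1.719
v 3.858 -2.542 1.552
v 4.278 -2.383 1.151
v 4.364 -1.988 0.705
f 2 4 1
f 5 2 1
f 1 4 3
f 3 5 1
f 2 8 4
f 6 2 5
f 6 8 2
f 4 8 3
f 7 5 3
f 3 8 7
f 7 6 5
f 8 6 7
f 10 9 12
f 10 12 11
f 12 9 13
f 12 13 11
f 13 9 14
f 13 14 11
f 14 9 15
f 14 15 11
f 15 9 16
f 15 16 11
f 16 9 17
f 16 17 11
f 17 9 18
f 17 18 11
f 18 9 19
f 18 19 11
f 19 9 10
f 19 10 11



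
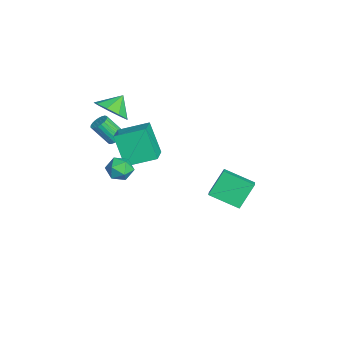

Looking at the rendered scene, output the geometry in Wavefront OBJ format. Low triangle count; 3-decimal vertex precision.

v 3.132 -3.051 2.078
v 3.675 -2.732 2.535
v 3.405 -4.188 2.545
v 3.948 -3.869 3.002
v 3.195 -3.729 3.137
v 3.026 -3.026 2.848
v 4.054 -3.894 2.232
v 3.885 -3.191 1.943
v 4.245 -3.254 2.63
v 3.714 -3.151 3.19
v 3.366 -3.769 1.89
v 2.835 -3.666 2.45
v 1.948 -3.693 3.791
v 2.008 -2.071 4.331
v 0.456 -3.421 3.14
v 0.517 -1.799 3.68
v 2.783 -3.161 2.1
v 2.844 -1.539 2.64
v 1.292 -2.889 1.449
v 1.352 -1.267 1.989
v -1.188 3.881 -2.802
v -1.807 2.279 -2.09
v -0.444 3.78 -2.384
v -1.063 2.177 -1.671
v -0.537 3.023 -4.169
v -1.156 1.42 -3.456
v 0.207 2.921 -3.75
v -0.412 1.319 -3.038
v -0.702 -3.471 1.651
v -0.159 -3.555 1.68
v -0.355 -4.432 2.818
v -0.898 -4.349 2.789
v -0.186 -3.373 1.816
v -0.383 -4.25 2.954
v -0.303 -3.208 1.923
v -0.499 -4.085 3.061
v -0.488 -3.088 1.983
v -0.685 -3.966 3.121
v -0.711 -3.035 1.986
v -0.907 -3.912 3.124
v -0.932 -3.057 1.931
v -1.128 -3.935 3.068
v -1.113 -3.151 1.827
v -1.309 -4.028 2.965
v -1.223 -3.3 1.693
v -1.419 -4.177 2.831
v -1.243 -3.479 1.552
v -1.439 -4.356 2.69
v -1.169 -3.656 1.428
v -1.366 -4.534 2.566
v -1.015 -3.802 1.342
v -1.211 -4.679 2.48
v -0.806 -3.89 1.31
v -1.003 -4.767 2.448
v -0.58 -3.906 1.337
v -0.776 -4.783 2.475
v -0.374 -3.847 1.418
v -0.571 -4.724 2.556
v -0.225 -3.723 1.54
v -0.422 -4.6 2.677
v -2.379 -3.669 2.497
v -1.664 -3.897 3.259
v -3.001 -2.991 3.283
v -1.461 -3.293 2.898
v -1.689 -2.865 2.35
v -2.239 -2.814 1.87
v -2.855 -3.162 1.684
v -3.248 -3.748 1.878
v -3.235 -4.297 2.362
v -2.821 -4.552 2.909
v -2.201 -4.394 3.264
f 1 12 6
f 1 6 2
f 1 2 8
f 1 8 11
f 1 11 12
f 2 6 10
f 6 12 5
f 12 11 3
f 11 8 7
f 8 2 9
f 4 10 5
f 4 5 3
f 4 3 7
f 4 7 9
f 4 9 10
f 5 10 6
f 3 5 12
f 7 3 11
f 9 7 8
f 10 9 2
f 14 16 13
f 17 14 13
f 13 16 15
f 15 17 13
f 14 20 16
f 18 14 17
f 18 20 14
f 16 20 15
f 19 17 15
f 15 20 19
f 19 18 17
f 20 18 19
f 22 24 21
f 25 22 21
f 21 24 23
f 23 25 21
f 22 28 24
f 26 22 25
f 26 28 22
f 24 28 23
f 27 25 23
f 23 28 27
f 27 26 25
f 28 26 27
f 30 29 33
f 30 33 31
f 31 33 34
f 31 34 32
f 33 29 35
f 33 35 34
f 34 35 36
f 34 36 32
f 35 29 37
f 35 37 36
f 36 37 38
f 36 38 32
f 37 29 39
f 37 39 38
f 38 39 40
f 38 40 32
f 39 29 41
f 39 41 40
f 40 41 42
f 40 42 32
f 41 29 43
f 41 43 42
f 42 43 44
f 42 44 32
f 43 29 45
f 43 45 44
f 44 45 46
f 44 46 32
f 45 29 47
f 45 47 46
f 46 47 48
f 46 48 32
f 47 29 49
f 47 49 48
f 48 49 50
f 48 50 32
f 49 29 51
f 49 51 50
f 50 51 52
f 50 52 32
f 51 29 53
f 51 53 52
f 52 53 54
f 52 54 32
f 53 29 55
f 53 55 54
f 54 55 56
f 54 56 32
f 55 29 57
f 55 57 56
f 56 57 58
f 56 58 32
f 57 29 59
f 57 59 58
f 58 59 60
f 58 60 32
f 59 29 30
f 59 30 60
f 60 30 31
f 60 31 32
f 62 61 64
f 62 64 63
f 64 61 65
f 64 65 63
f 65 61 66
f 65 66 63
f 66 61 67
f 66 67 63
f 67 61 68
f 67 68 63
f 68 61 69
f 68 69 63
f 69 61 70
f 69 70 63
f 70 61 71
f 70 71 63
f 71 61 62
f 71 62 63



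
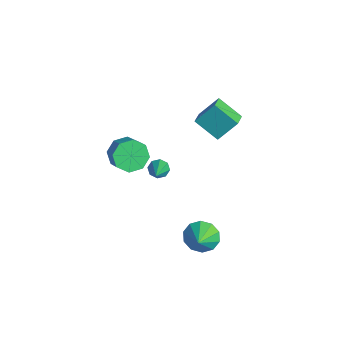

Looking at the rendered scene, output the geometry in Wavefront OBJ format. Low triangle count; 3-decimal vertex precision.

v -0.511 -3.415 1.084
v -0.044 -3.727 0.394
v 0.798 -3.776 0.985
v 0.331 -3.465 1.676
v -0.03 -3.047 0.432
v 0.811 -3.096 1.024
v -0.299 -2.583 0.852
v 0.543 -2.632 1.444
v -0.691 -2.606 1.408
v 0.15 -2.656 2
v -0.978 -3.104 1.775
v -0.136 -3.153 2.366
v -0.991 -3.784 1.736
v -0.15 -3.833 2.328
v -0.723 -4.248 1.316
v 0.119 -4.297 1.908
v -0.33 -4.224 0.76
v 0.511 -4.274 1.352
v -0.449 0.07 2.145
v -0.24 0.988 3.208
v -1.169 0.626 1.807
v -0.959 1.544 2.87
v 0.519 0.816 1.31
v 0.729 1.734 2.373
v -0.2 1.372 0.972
v 0.009 2.29 2.035
v 2.596 -0.932 -3.64
v 3.218 -0.608 -4.188
v 3.404 -1.468 -3.04
v 3.151 -0.249 -3.777
v 2.872 -0.151 -3.313
v 2.488 -0.351 -2.974
v 2.145 -0.773 -2.889
v 1.974 -1.255 -3.091
v 2.041 -1.614 -3.503
v 2.32 -1.712 -3.967
v 2.704 -1.512 -4.305
v 3.047 -1.091 -4.39
v -3.326 -0.529 -4.227
v -3.059 -0.722 -4.68
v -1.814 -1.331 -2.993
v -2.936 -0.325 -4.573
v -3.041 -0.048 -4.263
v -3.313 -0.052 -3.932
v -3.593 -0.336 -3.774
v -3.716 -0.732 -3.88
v -3.611 -1.009 -4.19
v -3.339 -1.005 -4.521
f 2 1 5
f 2 5 3
f 3 5 6
f 3 6 4
f 5 1 7
f 5 7 6
f 6 7 8
f 6 8 4
f 7 1 9
f 7 9 8
f 8 9 10
f 8 10 4
f 9 1 11
f 9 11 10
f 10 11 12
f 10 12 4
f 11 1 13
f 11 13 12
f 12 13 14
f 12 14 4
f 13 1 15
f 13 15 14
f 14 15 16
f 14 16 4
f 15 1 17
f 15 17 16
f 16 17 18
f 16 18 4
f 17 1 2
f 17 2 18
f 18 2 3
f 18 3 4
f 20 22 19
f 23 20 19
f 19 22 21
f 21 23 19
f 20 26 22
f 24 20 23
f 24 26 20
f 22 26 21
f 25 23 21
f 21 26 25
f 25 24 23
f 26 24 25
f 28 27 30
f 28 30 29
f 30 27 31
f 30 31 29
f 31 27 32
f 31 32 29
f 32 27 33
f 32 33 29
f 33 27 34
f 33 34 29
f 34 27 35
f 34 35 29
f 35 27 36
f 35 36 29
f 36 27 37
f 36 37 29
f 37 27 38
f 37 38 29
f 38 27 28
f 38 28 29
f 40 39 42
f 40 42 41
f 42 39 43
f 42 43 41
f 43 39 44
f 43 44 41
f 44 39 45
f 44 45 41
f 45 39 46
f 45 46 41
f 46 39 47
f 46 47 41
f 47 39 48
f 47 48 41
f 48 39 40
f 48 40 41



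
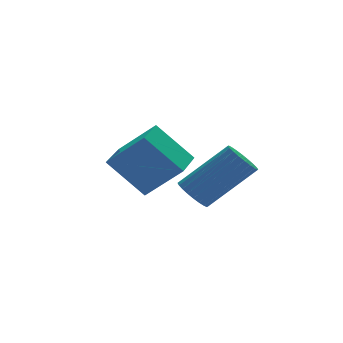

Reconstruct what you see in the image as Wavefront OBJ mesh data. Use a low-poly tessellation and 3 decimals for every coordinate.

v -0.177 0.521 -3.401
v -0.995 1.229 -2.25
v 0.71 1.538 -3.397
v -0.107 2.246 -2.245
v 0.627 -0.186 -2.395
v -0.19 0.522 -1.243
v 1.515 0.831 -2.39
v 0.697 1.539 -1.239
v 0.312 -1.294 -2.82
v 0.706 -1.328 -3.23
v 1.982 -1.741 -1.971
v 1.588 -1.706 -1.56
v 0.72 -1.113 -3.174
v 1.996 -1.526 -1.915
v 0.672 -0.926 -3.064
v 1.948 -1.339 -1.805
v 0.569 -0.795 -2.917
v 1.846 -1.207 -1.658
v 0.428 -0.739 -2.755
v 1.704 -1.152 -1.496
v 0.268 -0.768 -2.603
v 1.544 -1.181 -1.344
v 0.115 -0.877 -2.484
v 1.391 -1.29 -1.224
v -0.008 -1.05 -2.416
v 1.268 -1.463 -1.156
v -0.082 -1.259 -2.409
v 1.194 -1.672 -1.15
v -0.096 -1.474 -2.465
v 1.18 -1.887 -1.206
v -0.048 -1.661 -2.575
v 1.228 -2.074 -1.316
v 0.054 -1.793 -2.722
v 1.331 -2.205 -1.463
v 0.196 -1.848 -2.884
v 1.472 -2.261 -1.625
v 0.356 -1.819 -3.036
v 1.632 -2.232 -1.777
v 0.509 -1.71 -3.156
v 1.785 -2.123 -1.896
v 0.632 -1.537 -3.224
v 1.908 -1.95 -1.964
f 2 4 1
f 5 2 1
f 1 4 3
f 3 5 1
f 2 8 4
f 6 2 5
f 6 8 2
f 4 8 3
f 7 5 3
f 3 8 7
f 7 6 5
f 8 6 7
f 10 9 13
f 10 13 11
f 11 13 14
f 11 14 12
f 13 9 15
f 13 15 14
f 14 15 16
f 14 16 12
f 15 9 17
f 15 17 16
f 16 17 18
f 16 18 12
f 17 9 19
f 17 19 18
f 18 19 20
f 18 20 12
f 19 9 21
f 19 21 20
f 20 21 22
f 20 22 12
f 21 9 23
f 21 23 22
f 22 23 24
f 22 24 12
f 23 9 25
f 23 25 24
f 24 25 26
f 24 26 12
f 25 9 27
f 25 27 26
f 26 27 28
f 26 28 12
f 27 9 29
f 27 29 28
f 28 29 30
f 28 30 12
f 29 9 31
f 29 31 30
f 30 31 32
f 30 32 12
f 31 9 33
f 31 33 32
f 32 33 34
f 32 34 12
f 33 9 35
f 33 35 34
f 34 35 36
f 34 36 12
f 35 9 37
f 35 37 36
f 36 37 38
f 36 38 12
f 37 9 39
f 37 39 38
f 38 39 40
f 38 40 12
f 39 9 41
f 39 41 40
f 40 41 42
f 40 42 12
f 41 9 10
f 41 10 42
f 42 10 11
f 42 11 12



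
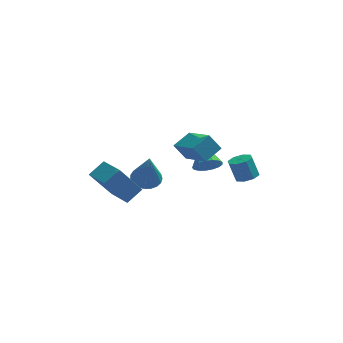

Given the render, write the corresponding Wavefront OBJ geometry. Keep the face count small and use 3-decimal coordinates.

v -2.557 -3.195 0.606
v -3.565 -3.508 2.138
v -1.889 -2.656 1.156
v -2.897 -2.969 2.688
v -1.763 -4.451 0.872
v -2.771 -4.764 2.404
v -1.095 -3.912 1.422
v -2.103 -4.225 2.954
v 1.904 -1.315 1.343
v 2.177 -0.892 0.801
v 1.596 -0.045 2.177
v 1.834 -0.922 0.719
v 1.506 -1.041 0.781
v 1.27 -1.224 0.971
v 1.178 -1.427 1.247
v 1.253 -1.605 1.544
v 1.477 -1.716 1.795
v 1.798 -1.735 1.943
v 2.144 -1.658 1.953
v 2.434 -1.502 1.823
v 2.603 -1.303 1.583
v 2.612 -1.107 1.288
v 2.458 -0.959 1.006
v -1.11 1.637 -1.61
v -0.568 1.114 -1.88
v -0.91 0.823 0.37
v -0.378 1.372 -1.793
v -0.314 1.676 -1.674
v -0.387 1.974 -1.545
v -0.586 2.213 -1.426
v -0.875 2.352 -1.34
v -1.205 2.368 -1.3
v -1.519 2.258 -1.314
v -1.761 2.04 -1.379
v -1.892 1.752 -1.484
v -1.887 1.445 -1.61
v -1.748 1.17 -1.737
v -1.498 0.977 -1.842
v -1.182 0.897 -1.907
v -0.853 0.946 -1.92
v 0.302 -1.709 2.986
v 1.23 -3.17 3.769
v 1.029 -1.011 3.426
v 1.958 -2.472 4.209
v 0.882 -1.788 2.151
v 1.811 -3.249 2.934
v 1.61 -1.09 2.591
v 2.538 -2.551 3.374
v 3.811 -0.543 0.049
v 4.389 -0.668 0.266
v 4.027 -0.462 1.349
v 3.449 -0.337 1.131
v 4.33 -0.202 0.158
v 3.967 0.004 1.24
v 3.966 0.065 -0.014
v 3.604 0.27 1.068
v 3.512 -0.025 -0.15
v 3.15 0.18 0.933
v 3.233 -0.418 -0.169
v 2.871 -0.212 0.914
v 3.293 -0.884 -0.06
v 2.93 -0.678 1.022
v 3.656 -1.15 0.112
v 3.294 -0.945 1.194
v 4.11 -1.06 0.247
v 3.748 -0.855 1.33
f 2 4 1
f 5 2 1
f 1 4 3
f 3 5 1
f 2 8 4
f 6 2 5
f 6 8 2
f 4 8 3
f 7 5 3
f 3 8 7
f 7 6 5
f 8 6 7
f 10 9 12
f 10 12 11
f 12 9 13
f 12 13 11
f 13 9 14
f 13 14 11
f 14 9 15
f 14 15 11
f 15 9 16
f 15 16 11
f 16 9 17
f 16 17 11
f 17 9 18
f 17 18 11
f 18 9 19
f 18 19 11
f 19 9 20
f 19 20 11
f 20 9 21
f 20 21 11
f 21 9 22
f 21 22 11
f 22 9 23
f 22 23 11
f 23 9 10
f 23 10 11
f 25 24 27
f 25 27 26
f 27 24 28
f 27 28 26
f 28 24 29
f 28 29 26
f 29 24 30
f 29 30 26
f 30 24 31
f 30 31 26
f 31 24 32
f 31 32 26
f 32 24 33
f 32 33 26
f 33 24 34
f 33 34 26
f 34 24 35
f 34 35 26
f 35 24 36
f 35 36 26
f 36 24 37
f 36 37 26
f 37 24 38
f 37 38 26
f 38 24 39
f 38 39 26
f 39 24 40
f 39 40 26
f 40 24 25
f 40 25 26
f 42 44 41
f 45 42 41
f 41 44 43
f 43 45 41
f 42 48 44
f 46 42 45
f 46 48 42
f 44 48 43
f 47 45 43
f 43 48 47
f 47 46 45
f 48 46 47
f 50 49 53
f 50 53 51
f 51 53 54
f 51 54 52
f 53 49 55
f 53 55 54
f 54 55 56
f 54 56 52
f 55 49 57
f 55 57 56
f 56 57 58
f 56 58 52
f 57 49 59
f 57 59 58
f 58 59 60
f 58 60 52
f 59 49 61
f 59 61 60
f 60 61 62
f 60 62 52
f 61 49 63
f 61 63 62
f 62 63 64
f 62 64 52
f 63 49 65
f 63 65 64
f 64 65 66
f 64 66 52
f 65 49 50
f 65 50 66
f 66 50 51
f 66 51 52



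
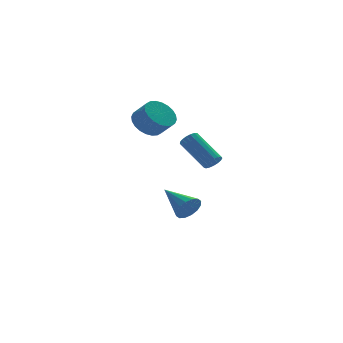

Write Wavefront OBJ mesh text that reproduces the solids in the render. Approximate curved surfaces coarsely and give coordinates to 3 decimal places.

v -0.578 3.225 0.908
v -0.199 2.606 0.149
v 0.316 1.837 1.033
v -0.062 2.455 1.792
v 0.11 2.87 0.198
v 0.625 2.101 1.082
v 0.315 3.188 0.356
v 0.83 2.419 1.24
v 0.383 3.511 0.597
v 0.899 2.742 1.481
v 0.306 3.791 0.886
v 0.821 3.022 1.77
v 0.094 3.985 1.178
v 0.609 3.216 2.062
v -0.22 4.063 1.429
v 0.295 3.294 2.313
v -0.589 4.013 1.601
v -0.074 3.244 2.485
v -0.956 3.843 1.667
v -0.441 3.074 2.551
v -1.265 3.579 1.618
v -0.75 2.81 2.502
v -1.47 3.261 1.46
v -0.955 2.492 2.344
v -1.539 2.938 1.219
v -1.023 2.169 2.103
v -1.461 2.658 0.93
v -0.946 1.889 1.814
v -1.249 2.464 0.638
v -0.734 1.695 1.522
v -0.935 2.386 0.387
v -0.42 1.617 1.271
v -0.566 2.436 0.215
v -0.051 1.667 1.099
v 0.427 -0.709 -4.208
v 0.744 -0.286 -4.874
v -0.307 1.129 -3.392
v 0.335 -0.396 -4.993
v -0.049 -0.59 -4.902
v -0.306 -0.816 -4.625
v -0.366 -1.013 -4.237
v -0.214 -1.128 -3.84
v 0.11 -1.131 -3.542
v 0.519 -1.021 -3.423
v 0.903 -0.827 -3.514
v 1.16 -0.601 -3.791
v 1.22 -0.404 -4.18
v 1.068 -0.289 -4.576
v 0.435 -4.387 0.376
v 0.949 -4.141 0.393
v 0.179 -2.627 1.662
v -0.335 -2.873 1.644
v 0.827 -4.023 0.179
v 0.058 -2.509 1.448
v 0.616 -3.989 0.01
v -0.154 -2.475 1.279
v 0.363 -4.046 -0.075
v -0.407 -2.532 1.193
v 0.127 -4.181 -0.057
v -0.643 -2.667 1.211
v -0.039 -4.363 0.06
v -0.809 -2.849 1.328
v -0.096 -4.551 0.249
v -0.866 -3.037 1.518
v -0.032 -4.701 0.468
v -0.801 -3.187 1.736
v 0.14 -4.78 0.665
v -0.63 -3.265 1.934
v 0.379 -4.768 0.796
v -0.391 -3.254 2.065
v 0.63 -4.669 0.831
v -0.139 -3.155 2.099
v 0.837 -4.506 0.761
v 0.068 -2.991 2.03
v 0.952 -4.315 0.603
v 0.183 -2.801 1.872
f 2 1 5
f 2 5 3
f 3 5 6
f 3 6 4
f 5 1 7
f 5 7 6
f 6 7 8
f 6 8 4
f 7 1 9
f 7 9 8
f 8 9 10
f 8 10 4
f 9 1 11
f 9 11 10
f 10 11 12
f 10 12 4
f 11 1 13
f 11 13 12
f 12 13 14
f 12 14 4
f 13 1 15
f 13 15 14
f 14 15 16
f 14 16 4
f 15 1 17
f 15 17 16
f 16 17 18
f 16 18 4
f 17 1 19
f 17 19 18
f 18 19 20
f 18 20 4
f 19 1 21
f 19 21 20
f 20 21 22
f 20 22 4
f 21 1 23
f 21 23 22
f 22 23 24
f 22 24 4
f 23 1 25
f 23 25 24
f 24 25 26
f 24 26 4
f 25 1 27
f 25 27 26
f 26 27 28
f 26 28 4
f 27 1 29
f 27 29 28
f 28 29 30
f 28 30 4
f 29 1 31
f 29 31 30
f 30 31 32
f 30 32 4
f 31 1 33
f 31 33 32
f 32 33 34
f 32 34 4
f 33 1 2
f 33 2 34
f 34 2 3
f 34 3 4
f 36 35 38
f 36 38 37
f 38 35 39
f 38 39 37
f 39 35 40
f 39 40 37
f 40 35 41
f 40 41 37
f 41 35 42
f 41 42 37
f 42 35 43
f 42 43 37
f 43 35 44
f 43 44 37
f 44 35 45
f 44 45 37
f 45 35 46
f 45 46 37
f 46 35 47
f 46 47 37
f 47 35 48
f 47 48 37
f 48 35 36
f 48 36 37
f 50 49 53
f 50 53 51
f 51 53 54
f 51 54 52
f 53 49 55
f 53 55 54
f 54 55 56
f 54 56 52
f 55 49 57
f 55 57 56
f 56 57 58
f 56 58 52
f 57 49 59
f 57 59 58
f 58 59 60
f 58 60 52
f 59 49 61
f 59 61 60
f 60 61 62
f 60 62 52
f 61 49 63
f 61 63 62
f 62 63 64
f 62 64 52
f 63 49 65
f 63 65 64
f 64 65 66
f 64 66 52
f 65 49 67
f 65 67 66
f 66 67 68
f 66 68 52
f 67 49 69
f 67 69 68
f 68 69 70
f 68 70 52
f 69 49 71
f 69 71 70
f 70 71 72
f 70 72 52
f 71 49 73
f 71 73 72
f 72 73 74
f 72 74 52
f 73 49 75
f 73 75 74
f 74 75 76
f 74 76 52
f 75 49 50
f 75 50 76
f 76 50 51
f 76 51 52



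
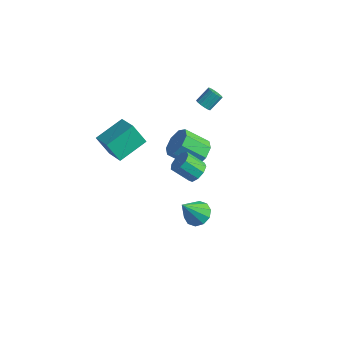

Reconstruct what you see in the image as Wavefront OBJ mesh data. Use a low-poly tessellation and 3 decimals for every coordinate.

v 2.073 0.823 -4.823
v 2.516 0.109 -5.223
v 1.807 -0.343 -3.037
v 2.907 0.433 -4.953
v 2.98 0.906 -4.634
v 2.706 1.347 -4.387
v 2.19 1.587 -4.307
v 1.63 1.536 -4.424
v 1.239 1.213 -4.693
v 1.166 0.74 -5.012
v 1.44 0.299 -5.259
v 1.956 0.058 -5.34
v 0.541 3.091 3.615
v 1.08 3.084 3.466
v 1.299 3.942 4.215
v 0.759 3.949 4.365
v 0.955 3.273 3.286
v 1.174 4.131 4.035
v 0.719 3.414 3.194
v 0.937 4.272 3.943
v 0.435 3.468 3.215
v 0.653 4.326 3.964
v 0.179 3.421 3.343
v 0.398 4.279 4.093
v 0.02 3.286 3.544
v 0.239 4.143 4.294
v 0.001 3.098 3.765
v 0.22 3.956 4.514
v 0.126 2.909 3.945
v 0.345 3.767 4.694
v 0.363 2.768 4.037
v 0.581 3.626 4.786
v 0.647 2.714 4.016
v 0.865 3.572 4.765
v 0.902 2.761 3.887
v 1.121 3.619 4.637
v 1.061 2.897 3.686
v 1.28 3.754 4.436
v 0.024 3.475 -2.165
v 0.847 3.044 -1.634
v -0.36 2.154 -0.484
v -1.184 2.585 -1.015
v 0.614 3.764 -1.321
v -0.593 2.875 -0.171
v 0.036 4.315 -1.503
v -1.171 3.425 -0.352
v -0.55 4.373 -2.072
v -1.757 3.484 -0.922
v -0.8 3.906 -2.696
v -2.007 3.016 -1.546
v -0.567 3.185 -3.009
v -1.774 2.296 -1.859
v 0.011 2.635 -2.828
v -1.196 1.745 -1.677
v 0.597 2.576 -2.258
v -0.61 1.687 -1.108
v 3.442 -0.847 2.035
v 3.806 -0.485 2.609
v 2.882 -1.031 3.539
v 2.518 -1.393 2.965
v 3.426 -0.176 2.413
v 2.503 -0.723 3.343
v 3.054 -0.182 2.041
v 2.13 -0.728 2.971
v 2.863 -0.498 1.665
v 1.94 -1.045 2.596
v 2.943 -0.978 1.463
v 2.02 -1.524 2.393
v 3.256 -1.396 1.528
v 2.333 -1.943 2.458
v 3.656 -1.557 1.831
v 2.733 -2.104 2.761
v 3.956 -1.386 2.229
v 3.033 -1.933 3.159
v 4.015 -0.962 2.536
v 3.092 -1.509 3.466
v -0.978 -3.843 4.089
v -0.584 -1.971 4.768
v -2.378 -3.28 3.35
v -1.984 -1.408 4.029
v -0.196 -3.552 2.831
v 0.198 -1.68 3.51
v -1.596 -2.989 2.092
v -1.202 -1.117 2.771
f 2 1 4
f 2 4 3
f 4 1 5
f 4 5 3
f 5 1 6
f 5 6 3
f 6 1 7
f 6 7 3
f 7 1 8
f 7 8 3
f 8 1 9
f 8 9 3
f 9 1 10
f 9 10 3
f 10 1 11
f 10 11 3
f 11 1 12
f 11 12 3
f 12 1 2
f 12 2 3
f 14 13 17
f 14 17 15
f 15 17 18
f 15 18 16
f 17 13 19
f 17 19 18
f 18 19 20
f 18 20 16
f 19 13 21
f 19 21 20
f 20 21 22
f 20 22 16
f 21 13 23
f 21 23 22
f 22 23 24
f 22 24 16
f 23 13 25
f 23 25 24
f 24 25 26
f 24 26 16
f 25 13 27
f 25 27 26
f 26 27 28
f 26 28 16
f 27 13 29
f 27 29 28
f 28 29 30
f 28 30 16
f 29 13 31
f 29 31 30
f 30 31 32
f 30 32 16
f 31 13 33
f 31 33 32
f 32 33 34
f 32 34 16
f 33 13 35
f 33 35 34
f 34 35 36
f 34 36 16
f 35 13 37
f 35 37 36
f 36 37 38
f 36 38 16
f 37 13 14
f 37 14 38
f 38 14 15
f 38 15 16
f 40 39 43
f 40 43 41
f 41 43 44
f 41 44 42
f 43 39 45
f 43 45 44
f 44 45 46
f 44 46 42
f 45 39 47
f 45 47 46
f 46 47 48
f 46 48 42
f 47 39 49
f 47 49 48
f 48 49 50
f 48 50 42
f 49 39 51
f 49 51 50
f 50 51 52
f 50 52 42
f 51 39 53
f 51 53 52
f 52 53 54
f 52 54 42
f 53 39 55
f 53 55 54
f 54 55 56
f 54 56 42
f 55 39 40
f 55 40 56
f 56 40 41
f 56 41 42
f 58 57 61
f 58 61 59
f 59 61 62
f 59 62 60
f 61 57 63
f 61 63 62
f 62 63 64
f 62 64 60
f 63 57 65
f 63 65 64
f 64 65 66
f 64 66 60
f 65 57 67
f 65 67 66
f 66 67 68
f 66 68 60
f 67 57 69
f 67 69 68
f 68 69 70
f 68 70 60
f 69 57 71
f 69 71 70
f 70 71 72
f 70 72 60
f 71 57 73
f 71 73 72
f 72 73 74
f 72 74 60
f 73 57 75
f 73 75 74
f 74 75 76
f 74 76 60
f 75 57 58
f 75 58 76
f 76 58 59
f 76 59 60
f 78 80 77
f 81 78 77
f 77 80 79
f 79 81 77
f 78 84 80
f 82 78 81
f 82 84 78
f 80 84 79
f 83 81 79
f 79 84 83
f 83 82 81
f 84 82 83



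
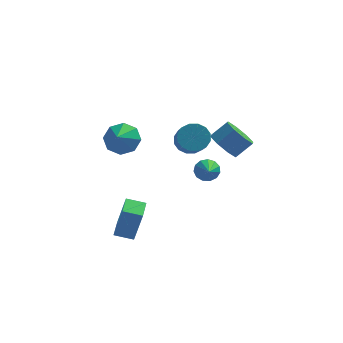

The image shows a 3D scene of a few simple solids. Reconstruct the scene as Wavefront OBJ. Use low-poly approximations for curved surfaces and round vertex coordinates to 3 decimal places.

v 1.734 0.143 -0.236
v 2.127 0.49 0.228
v 1.886 -1.143 0.596
v 1.754 0.525 0.35
v 1.374 0.439 0.287
v 1.109 0.259 0.057
v 1.042 0.042 -0.265
v 1.194 -0.142 -0.579
v 1.518 -0.236 -0.783
v 1.91 -0.21 -0.814
v 2.247 -0.071 -0.662
v 2.42 0.136 -0.374
v 2.376 0.345 -0.042
v 2.484 3.651 -0.826
v 3.188 3.668 -1.591
v 4.081 4.086 -0.759
v 3.376 4.069 0.006
v 2.799 4.359 -1.52
v 3.692 4.776 -0.688
v 2.225 4.635 -1.042
v 3.118 5.053 -0.21
v 1.803 4.335 -0.438
v 2.695 4.753 0.394
v 1.779 3.634 -0.061
v 2.672 4.052 0.771
v 2.168 2.944 -0.132
v 3.061 3.361 0.7
v 2.742 2.667 -0.61
v 3.635 3.085 0.222
v 3.165 2.967 -1.214
v 4.057 3.385 -0.382
v 0.742 2.887 0.14
v 1.402 2.554 -0.374
v 1.658 1.021 0.946
v 0.998 1.353 1.46
v 1.614 2.845 -0.079
v 1.87 1.311 1.242
v 1.593 3.146 0.276
v 1.849 1.613 1.597
v 1.344 3.378 0.594
v 1.6 1.845 1.914
v 0.933 3.479 0.79
v 1.189 1.945 2.111
v 0.472 3.421 0.812
v 0.728 1.887 2.133
v 0.082 3.219 0.654
v 0.338 1.686 1.974
v -0.13 2.929 0.358
v 0.126 1.395 1.679
v -0.109 2.627 0.003
v 0.147 1.094 1.324
v 0.14 2.395 -0.314
v 0.396 0.862 1.006
v 0.551 2.295 -0.511
v 0.807 0.761 0.81
v 1.012 2.353 -0.533
v 1.268 0.819 0.788
v -2.855 -3.488 -2.736
v -2.375 -3.64 -0.738
v -2.762 -2.293 -2.667
v -2.282 -2.446 -0.67
v -1.818 -3.554 -2.99
v -1.338 -3.707 -0.993
v -1.725 -2.36 -2.922
v -1.245 -2.512 -0.924
v -2.855 2.423 0.437
v -1.828 2.278 0.499
v -3.045 1.437 1.263
v -2.097 2.789 1.047
v -2.811 3.085 1.238
v -3.551 2.994 0.959
v -3.883 2.568 0.375
v -3.614 2.057 -0.173
v -2.9 1.761 -0.364
v -2.16 1.852 -0.085
f 2 1 4
f 2 4 3
f 4 1 5
f 4 5 3
f 5 1 6
f 5 6 3
f 6 1 7
f 6 7 3
f 7 1 8
f 7 8 3
f 8 1 9
f 8 9 3
f 9 1 10
f 9 10 3
f 10 1 11
f 10 11 3
f 11 1 12
f 11 12 3
f 12 1 13
f 12 13 3
f 13 1 2
f 13 2 3
f 15 14 18
f 15 18 16
f 16 18 19
f 16 19 17
f 18 14 20
f 18 20 19
f 19 20 21
f 19 21 17
f 20 14 22
f 20 22 21
f 21 22 23
f 21 23 17
f 22 14 24
f 22 24 23
f 23 24 25
f 23 25 17
f 24 14 26
f 24 26 25
f 25 26 27
f 25 27 17
f 26 14 28
f 26 28 27
f 27 28 29
f 27 29 17
f 28 14 30
f 28 30 29
f 29 30 31
f 29 31 17
f 30 14 15
f 30 15 31
f 31 15 16
f 31 16 17
f 33 32 36
f 33 36 34
f 34 36 37
f 34 37 35
f 36 32 38
f 36 38 37
f 37 38 39
f 37 39 35
f 38 32 40
f 38 40 39
f 39 40 41
f 39 41 35
f 40 32 42
f 40 42 41
f 41 42 43
f 41 43 35
f 42 32 44
f 42 44 43
f 43 44 45
f 43 45 35
f 44 32 46
f 44 46 45
f 45 46 47
f 45 47 35
f 46 32 48
f 46 48 47
f 47 48 49
f 47 49 35
f 48 32 50
f 48 50 49
f 49 50 51
f 49 51 35
f 50 32 52
f 50 52 51
f 51 52 53
f 51 53 35
f 52 32 54
f 52 54 53
f 53 54 55
f 53 55 35
f 54 32 56
f 54 56 55
f 55 56 57
f 55 57 35
f 56 32 33
f 56 33 57
f 57 33 34
f 57 34 35
f 59 61 58
f 62 59 58
f 58 61 60
f 60 62 58
f 59 65 61
f 63 59 62
f 63 65 59
f 61 65 60
f 64 62 60
f 60 65 64
f 64 63 62
f 65 63 64
f 67 66 69
f 67 69 68
f 69 66 70
f 69 70 68
f 70 66 71
f 70 71 68
f 71 66 72
f 71 72 68
f 72 66 73
f 72 73 68
f 73 66 74
f 73 74 68
f 74 66 75
f 74 75 68
f 75 66 67
f 75 67 68



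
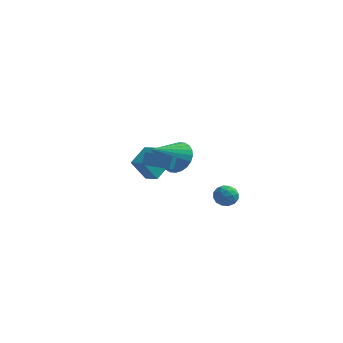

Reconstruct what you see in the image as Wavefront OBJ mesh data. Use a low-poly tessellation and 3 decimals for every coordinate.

v -3.261 2.549 -4.596
v -3.912 1.987 -3.188
v -2.962 3.871 -3.93
v -3.614 3.309 -2.522
v -2.426 2.231 -4.338
v -3.078 1.669 -2.93
v -2.128 3.553 -3.672
v -2.779 2.991 -2.264
v -0.262 -0.267 -1.048
v 0.566 -0.213 -0.356
v -1.158 -1.853 0.148
v 0.299 0.066 -0.187
v -0.054 0.294 -0.149
v -0.438 0.436 -0.247
v -0.795 0.472 -0.468
v -1.071 0.395 -0.777
v -1.224 0.218 -1.127
v -1.231 -0.034 -1.465
v -1.09 -0.32 -1.74
v -0.823 -0.599 -1.909
v -0.47 -0.827 -1.948
v -0.086 -0.969 -1.849
v 0.271 -1.005 -1.629
v 0.547 -0.928 -1.32
v 0.7 -0.751 -0.969
v 0.707 -0.499 -0.631
v -0.328 -5.136 0.703
v -0.309 -4.748 1.414
v -0.722 -3.446 -0.208
v -0.702 -3.058 0.503
v 1.062 -4.902 0.537
v 1.082 -4.514 1.248
v 0.669 -3.212 -0.374
v 0.688 -2.824 0.337
v 2.434 -0.6 -2.952
v 3.133 -0.581 -2.721
v 2.547 -1.759 -3.199
v 3.246 -1.74 -2.968
v 2.696 -1.663 -2.485
v 2.626 -0.947 -2.332
v 3.054 -1.393 -3.588
v 2.984 -0.677 -3.435
v 3.516 -1.071 -3.114
v 3.294 -1.238 -2.432
v 2.386 -1.102 -3.488
v 2.164 -1.269 -2.806
v 2.774 -0.488 -2.815
v 2.906 -1.852 -3.105
v 2.583 -1.806 -2.821
v 2.994 -1.795 -2.685
v 2.476 -0.703 -2.587
v 2.886 -0.692 -2.45
v 2.629 -1.329 -2.312
v 2.794 -1.648 -3.47
v 3.204 -1.637 -3.333
v 2.686 -0.545 -3.235
v 3.097 -0.534 -3.099
v 3.051 -1.011 -3.608
v 3.409 -0.766 -2.91
v 3.476 -1.447 -3.055
v 3.363 -1.243 -3.419
v 3.322 -0.822 -3.33
v 3.279 -0.864 -2.509
v 3.346 -1.545 -2.654
v 3.022 -1.5 -2.37
v 2.981 -1.079 -2.28
v 3.504 -1.152 -2.74
v 2.334 -0.795 -3.266
v 2.401 -1.476 -3.411
v 2.699 -1.261 -3.64
v 2.658 -0.84 -3.55
v 2.204 -0.893 -2.865
v 2.271 -1.574 -3.01
v 2.358 -1.518 -2.59
v 2.317 -1.097 -2.501
v 2.176 -1.188 -3.18
f 2 4 1
f 5 2 1
f 1 4 3
f 3 5 1
f 2 8 4
f 6 2 5
f 6 8 2
f 4 8 3
f 7 5 3
f 3 8 7
f 7 6 5
f 8 6 7
f 10 9 12
f 10 12 11
f 12 9 13
f 12 13 11
f 13 9 14
f 13 14 11
f 14 9 15
f 14 15 11
f 15 9 16
f 15 16 11
f 16 9 17
f 16 17 11
f 17 9 18
f 17 18 11
f 18 9 19
f 18 19 11
f 19 9 20
f 19 20 11
f 20 9 21
f 20 21 11
f 21 9 22
f 21 22 11
f 22 9 23
f 22 23 11
f 23 9 24
f 23 24 11
f 24 9 25
f 24 25 11
f 25 9 26
f 25 26 11
f 26 9 10
f 26 10 11
f 28 30 27
f 31 28 27
f 27 30 29
f 29 31 27
f 28 34 30
f 32 28 31
f 32 34 28
f 30 34 29
f 33 31 29
f 29 34 33
f 33 32 31
f 34 32 33
f 35 72 51
f 72 46 75
f 51 75 40
f 72 75 51
f 35 51 47
f 51 40 52
f 47 52 36
f 51 52 47
f 35 47 56
f 47 36 57
f 56 57 42
f 47 57 56
f 35 56 68
f 56 42 71
f 68 71 45
f 56 71 68
f 35 68 72
f 68 45 76
f 72 76 46
f 68 76 72
f 36 52 63
f 52 40 66
f 63 66 44
f 52 66 63
f 40 75 53
f 75 46 74
f 53 74 39
f 75 74 53
f 46 76 73
f 76 45 69
f 73 69 37
f 76 69 73
f 45 71 70
f 71 42 58
f 70 58 41
f 71 58 70
f 42 57 62
f 57 36 59
f 62 59 43
f 57 59 62
f 38 64 50
f 64 44 65
f 50 65 39
f 64 65 50
f 38 50 48
f 50 39 49
f 48 49 37
f 50 49 48
f 38 48 55
f 48 37 54
f 55 54 41
f 48 54 55
f 38 55 60
f 55 41 61
f 60 61 43
f 55 61 60
f 38 60 64
f 60 43 67
f 64 67 44
f 60 67 64
f 39 65 53
f 65 44 66
f 53 66 40
f 65 66 53
f 37 49 73
f 49 39 74
f 73 74 46
f 49 74 73
f 41 54 70
f 54 37 69
f 70 69 45
f 54 69 70
f 43 61 62
f 61 41 58
f 62 58 42
f 61 58 62
f 44 67 63
f 67 43 59
f 63 59 36
f 67 59 63

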